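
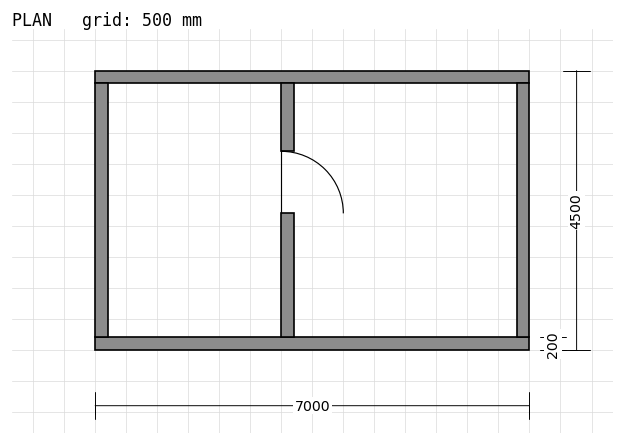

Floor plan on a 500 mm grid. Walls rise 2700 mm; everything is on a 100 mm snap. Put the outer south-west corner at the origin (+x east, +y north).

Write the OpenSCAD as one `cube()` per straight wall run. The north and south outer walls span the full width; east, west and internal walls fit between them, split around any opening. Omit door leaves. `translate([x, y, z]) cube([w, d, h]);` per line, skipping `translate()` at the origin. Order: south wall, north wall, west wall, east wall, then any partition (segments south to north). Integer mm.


cube([7000, 200, 2700]);
translate([0, 4300, 0]) cube([7000, 200, 2700]);
translate([0, 200, 0]) cube([200, 4100, 2700]);
translate([6800, 200, 0]) cube([200, 4100, 2700]);
translate([3000, 200, 0]) cube([200, 2000, 2700]);
translate([3000, 3200, 0]) cube([200, 1100, 2700]);


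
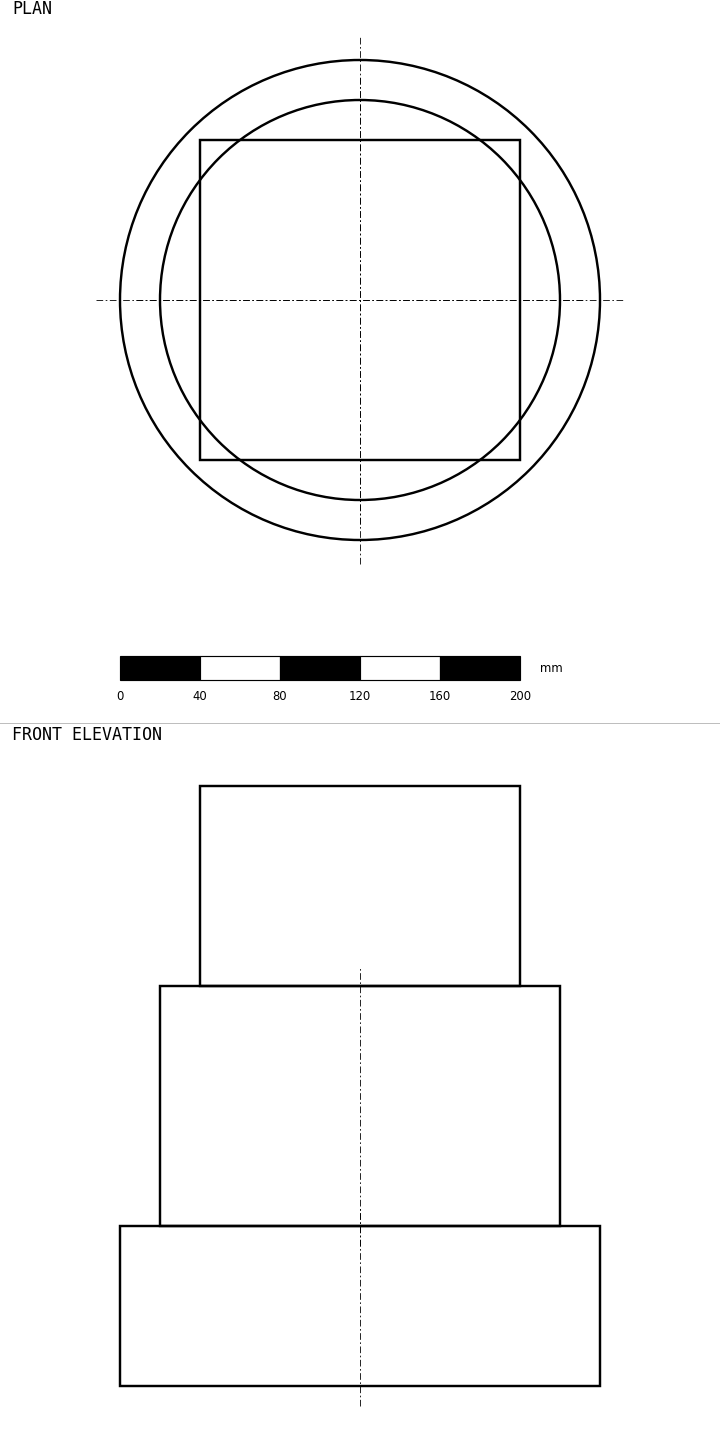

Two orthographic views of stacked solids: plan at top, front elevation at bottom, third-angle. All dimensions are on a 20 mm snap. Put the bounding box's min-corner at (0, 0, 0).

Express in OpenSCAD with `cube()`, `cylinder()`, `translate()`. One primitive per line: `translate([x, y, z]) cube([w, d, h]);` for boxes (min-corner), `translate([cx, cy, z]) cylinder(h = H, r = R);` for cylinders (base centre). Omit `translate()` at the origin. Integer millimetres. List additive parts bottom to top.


translate([120, 120, 0]) cylinder(h = 80, r = 120);
translate([120, 120, 80]) cylinder(h = 120, r = 100);
translate([40, 40, 200]) cube([160, 160, 100]);


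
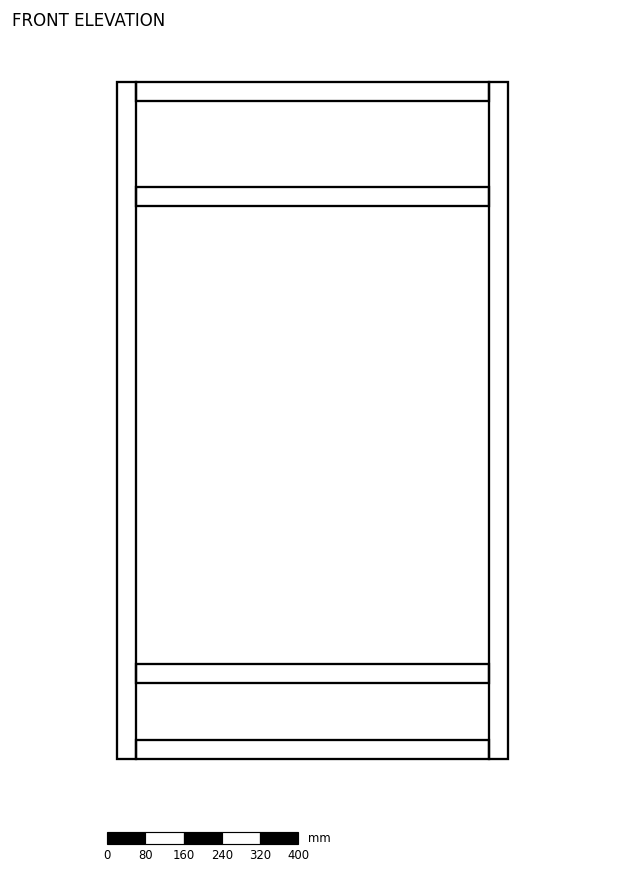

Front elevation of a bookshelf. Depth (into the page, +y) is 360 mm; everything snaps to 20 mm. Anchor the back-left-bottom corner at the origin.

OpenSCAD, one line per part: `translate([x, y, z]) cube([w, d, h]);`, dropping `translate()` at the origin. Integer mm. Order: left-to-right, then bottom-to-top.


cube([40, 360, 1420]);
translate([40, 0, 0]) cube([740, 360, 40]);
translate([40, 0, 160]) cube([740, 360, 40]);
translate([40, 0, 1160]) cube([740, 360, 40]);
translate([40, 0, 1380]) cube([740, 360, 40]);
translate([780, 0, 0]) cube([40, 360, 1420]);


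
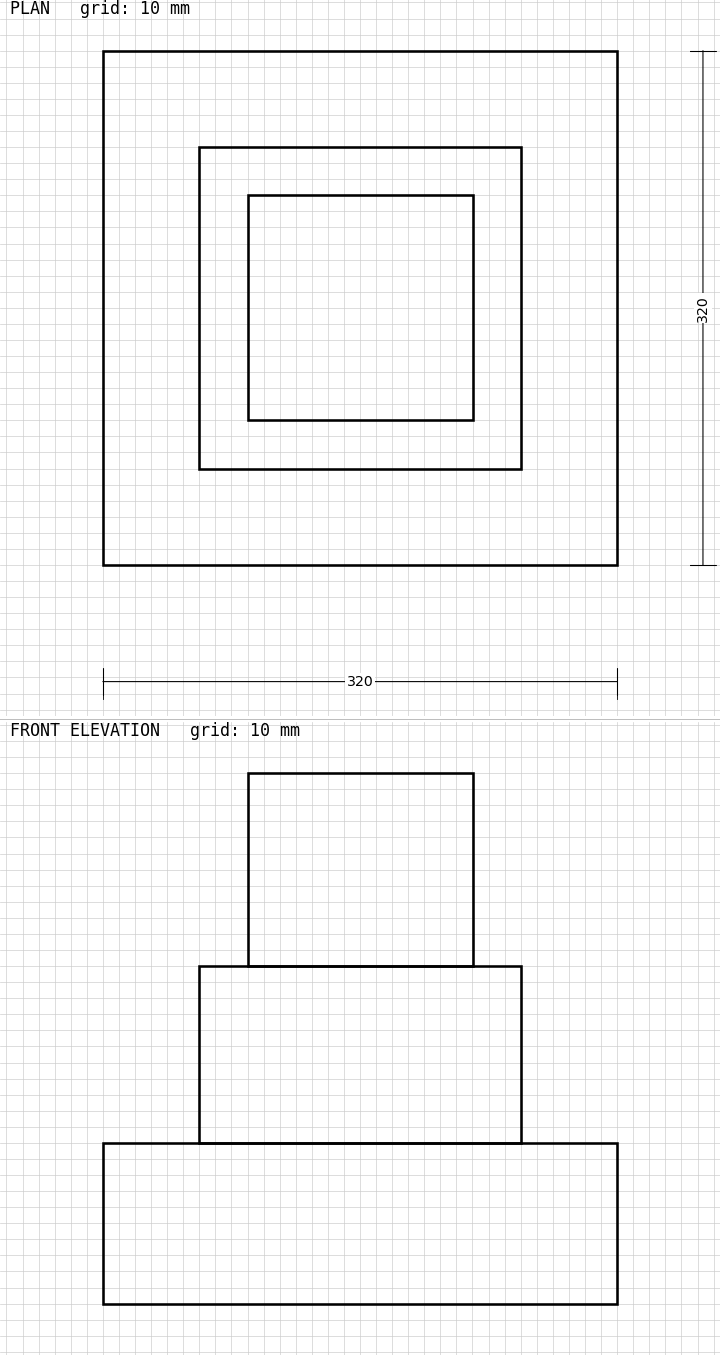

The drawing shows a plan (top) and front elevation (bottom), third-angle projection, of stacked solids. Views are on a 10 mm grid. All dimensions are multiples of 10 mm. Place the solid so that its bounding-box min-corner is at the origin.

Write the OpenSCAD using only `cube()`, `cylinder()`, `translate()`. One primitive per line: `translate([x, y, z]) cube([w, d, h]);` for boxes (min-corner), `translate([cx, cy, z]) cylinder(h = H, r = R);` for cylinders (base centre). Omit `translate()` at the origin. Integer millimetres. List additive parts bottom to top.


cube([320, 320, 100]);
translate([60, 60, 100]) cube([200, 200, 110]);
translate([90, 90, 210]) cube([140, 140, 120]);


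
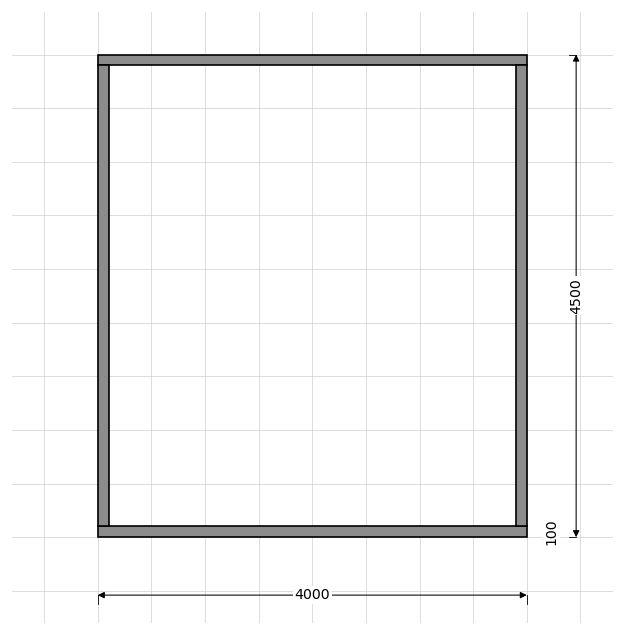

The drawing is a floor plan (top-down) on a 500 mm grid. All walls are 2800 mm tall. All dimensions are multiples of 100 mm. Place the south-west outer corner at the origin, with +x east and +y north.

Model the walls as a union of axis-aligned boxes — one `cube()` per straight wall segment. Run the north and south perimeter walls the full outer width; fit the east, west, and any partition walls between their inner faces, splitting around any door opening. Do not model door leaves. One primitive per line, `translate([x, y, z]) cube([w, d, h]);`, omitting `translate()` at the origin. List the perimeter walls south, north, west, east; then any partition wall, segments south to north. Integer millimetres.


cube([4000, 100, 2800]);
translate([0, 4400, 0]) cube([4000, 100, 2800]);
translate([0, 100, 0]) cube([100, 4300, 2800]);
translate([3900, 100, 0]) cube([100, 4300, 2800]);


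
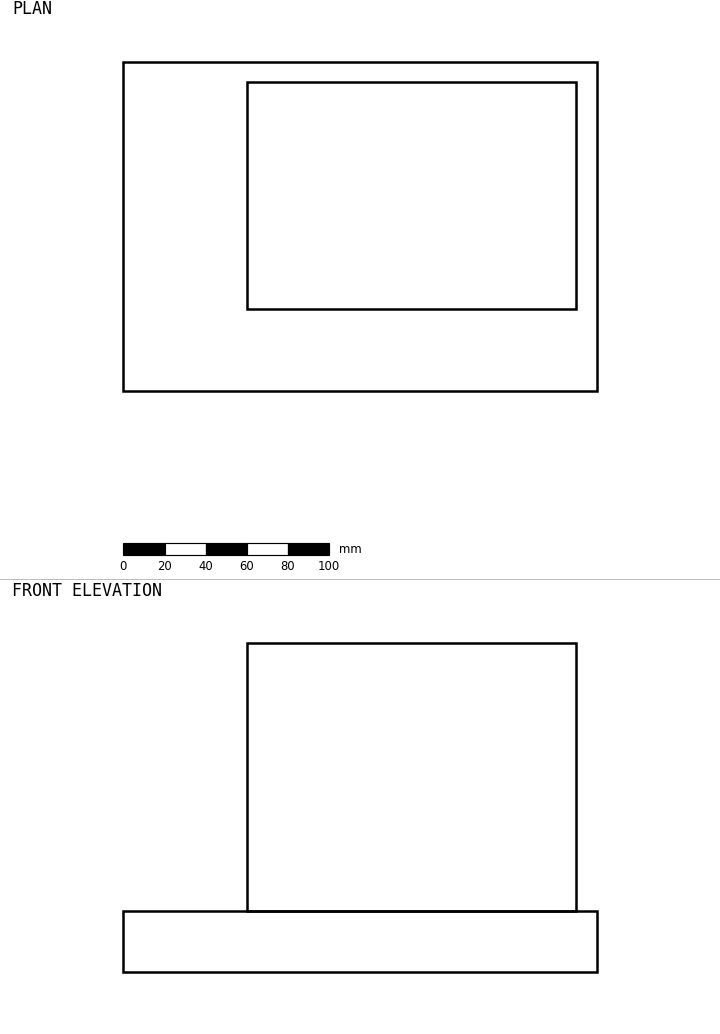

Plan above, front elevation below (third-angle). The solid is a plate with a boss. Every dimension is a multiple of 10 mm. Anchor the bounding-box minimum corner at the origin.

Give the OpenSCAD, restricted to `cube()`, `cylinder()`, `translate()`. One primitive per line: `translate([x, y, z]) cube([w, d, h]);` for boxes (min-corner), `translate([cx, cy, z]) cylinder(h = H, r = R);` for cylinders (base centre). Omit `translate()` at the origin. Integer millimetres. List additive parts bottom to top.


cube([230, 160, 30]);
translate([60, 40, 30]) cube([160, 110, 130]);


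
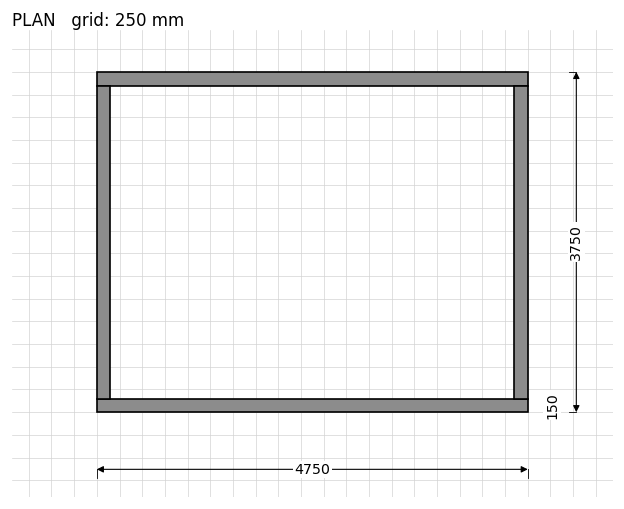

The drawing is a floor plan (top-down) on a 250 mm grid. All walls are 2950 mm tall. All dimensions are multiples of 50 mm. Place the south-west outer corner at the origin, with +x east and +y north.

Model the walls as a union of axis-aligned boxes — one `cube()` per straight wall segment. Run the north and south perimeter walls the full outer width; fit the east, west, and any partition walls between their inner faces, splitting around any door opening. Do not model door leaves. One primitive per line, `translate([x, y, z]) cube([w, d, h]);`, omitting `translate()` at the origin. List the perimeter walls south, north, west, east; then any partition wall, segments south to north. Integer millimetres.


cube([4750, 150, 2950]);
translate([0, 3600, 0]) cube([4750, 150, 2950]);
translate([0, 150, 0]) cube([150, 3450, 2950]);
translate([4600, 150, 0]) cube([150, 3450, 2950]);


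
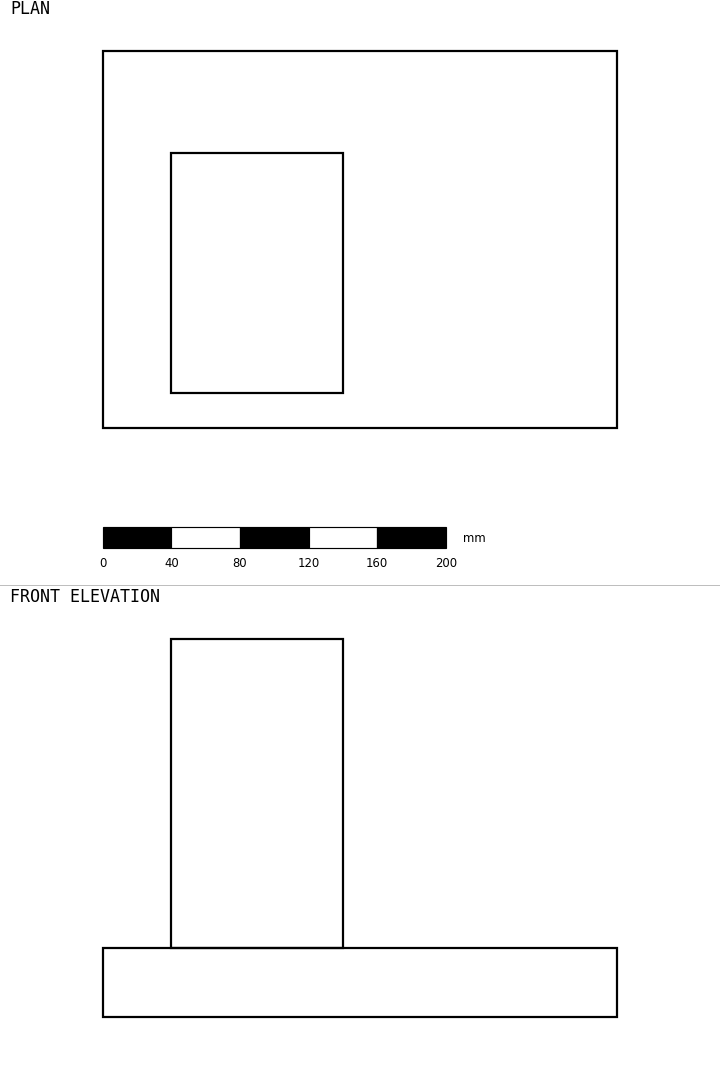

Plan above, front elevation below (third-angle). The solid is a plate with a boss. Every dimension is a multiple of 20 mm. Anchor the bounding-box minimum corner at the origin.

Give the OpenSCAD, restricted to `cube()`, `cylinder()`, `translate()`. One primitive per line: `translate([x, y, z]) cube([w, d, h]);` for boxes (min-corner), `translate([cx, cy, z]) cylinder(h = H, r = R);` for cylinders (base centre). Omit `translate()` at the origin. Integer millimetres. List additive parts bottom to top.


cube([300, 220, 40]);
translate([40, 20, 40]) cube([100, 140, 180]);


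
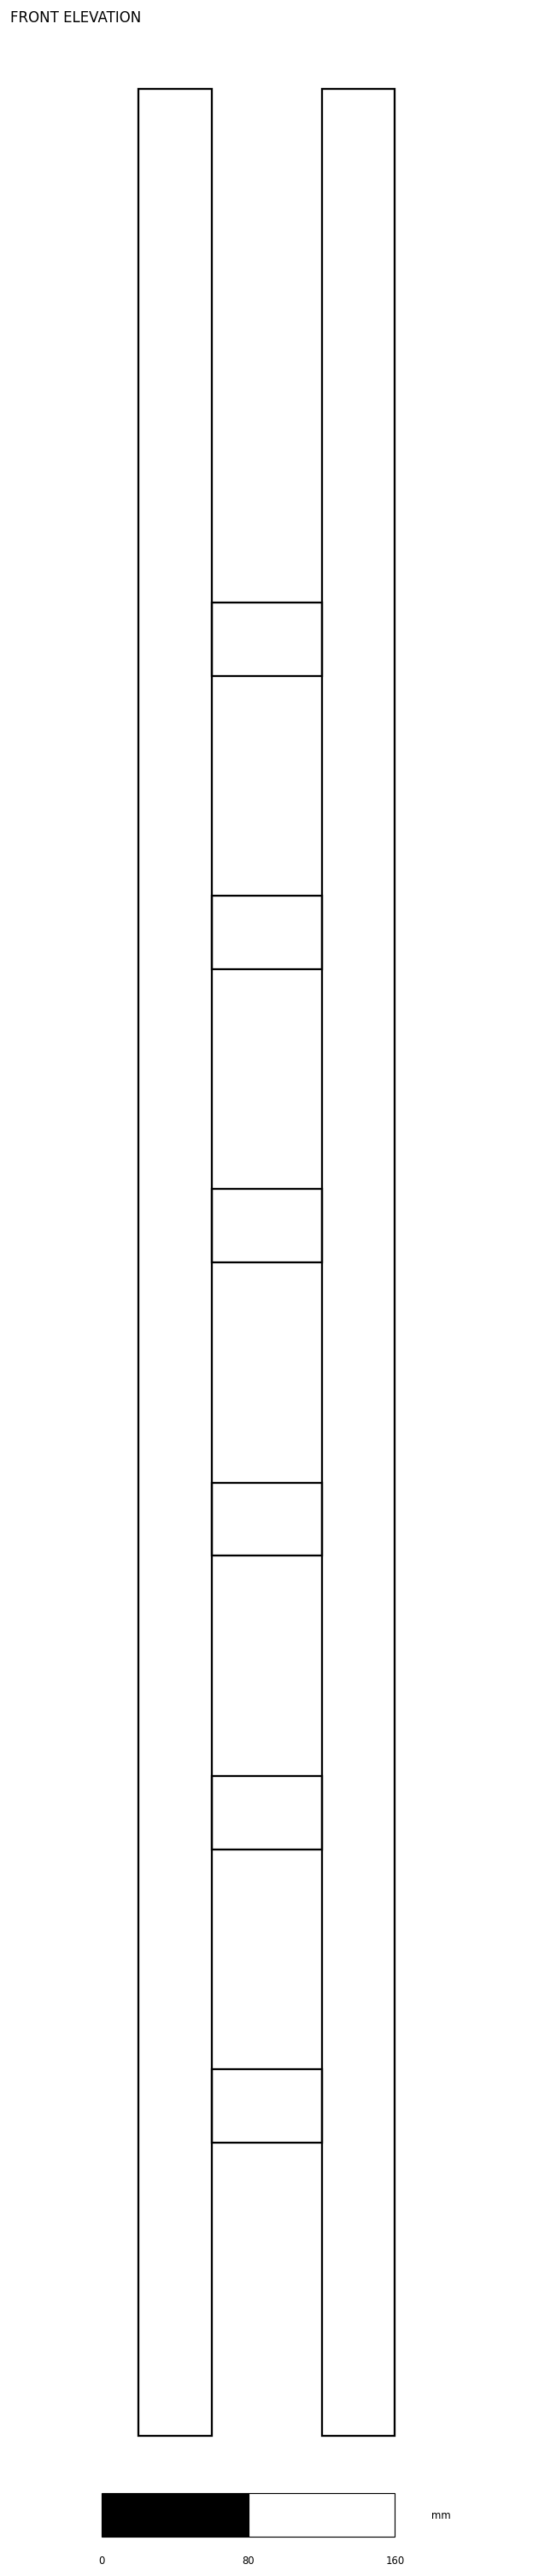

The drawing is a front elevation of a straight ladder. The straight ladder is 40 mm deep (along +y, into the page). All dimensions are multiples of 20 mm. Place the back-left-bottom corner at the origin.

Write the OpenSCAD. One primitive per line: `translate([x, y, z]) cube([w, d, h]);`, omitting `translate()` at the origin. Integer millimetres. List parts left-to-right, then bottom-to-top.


cube([40, 40, 1280]);
translate([40, 0, 160]) cube([60, 40, 40]);
translate([40, 0, 320]) cube([60, 40, 40]);
translate([40, 0, 480]) cube([60, 40, 40]);
translate([40, 0, 640]) cube([60, 40, 40]);
translate([40, 0, 800]) cube([60, 40, 40]);
translate([40, 0, 960]) cube([60, 40, 40]);
translate([100, 0, 0]) cube([40, 40, 1280]);


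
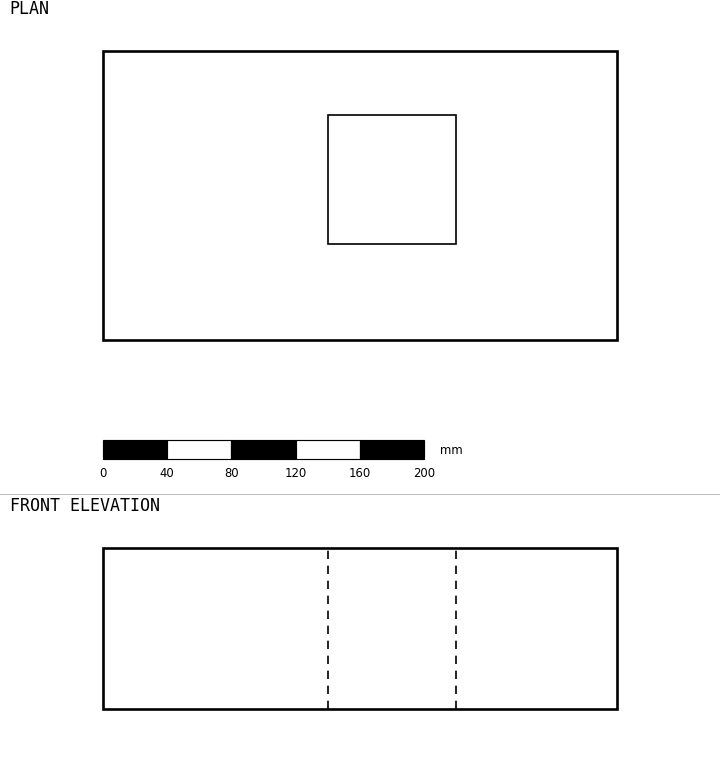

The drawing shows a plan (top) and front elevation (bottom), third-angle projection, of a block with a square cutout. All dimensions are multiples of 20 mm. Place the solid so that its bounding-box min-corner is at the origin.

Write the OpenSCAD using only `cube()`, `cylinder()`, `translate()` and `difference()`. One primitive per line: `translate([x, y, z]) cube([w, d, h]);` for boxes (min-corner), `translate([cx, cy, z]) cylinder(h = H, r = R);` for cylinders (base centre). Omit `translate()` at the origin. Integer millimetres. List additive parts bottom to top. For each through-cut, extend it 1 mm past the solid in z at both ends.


difference() {
  cube([320, 180, 100]);
  translate([140, 60, -1]) cube([80, 80, 102]);
}


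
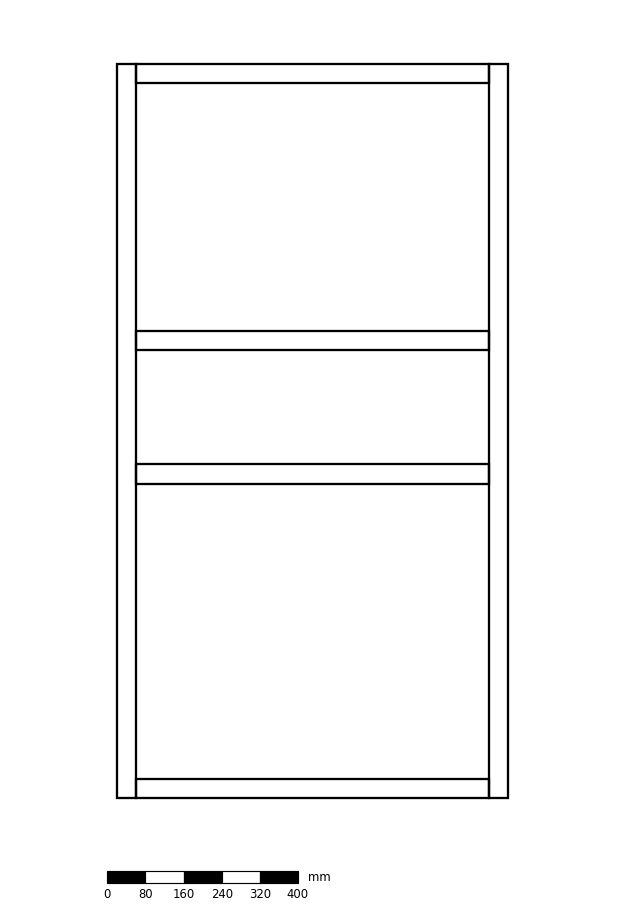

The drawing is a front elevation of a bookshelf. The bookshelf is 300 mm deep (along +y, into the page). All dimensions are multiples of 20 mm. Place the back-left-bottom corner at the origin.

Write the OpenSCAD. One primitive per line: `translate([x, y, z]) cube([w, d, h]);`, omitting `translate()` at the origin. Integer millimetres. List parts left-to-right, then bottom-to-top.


cube([40, 300, 1540]);
translate([40, 0, 0]) cube([740, 300, 40]);
translate([40, 0, 660]) cube([740, 300, 40]);
translate([40, 0, 940]) cube([740, 300, 40]);
translate([40, 0, 1500]) cube([740, 300, 40]);
translate([780, 0, 0]) cube([40, 300, 1540]);


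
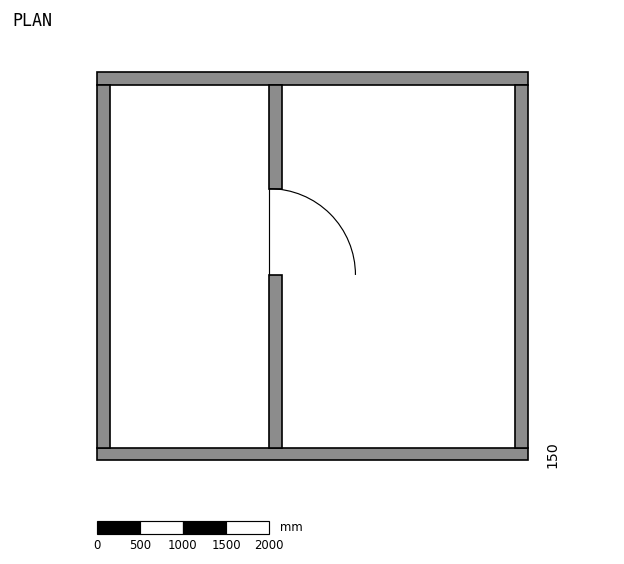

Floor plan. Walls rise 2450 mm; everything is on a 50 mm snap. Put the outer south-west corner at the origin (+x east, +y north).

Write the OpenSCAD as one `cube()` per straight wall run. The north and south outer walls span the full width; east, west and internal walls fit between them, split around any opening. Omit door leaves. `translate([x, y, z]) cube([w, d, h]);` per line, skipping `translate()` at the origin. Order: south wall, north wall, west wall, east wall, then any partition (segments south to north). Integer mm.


cube([5000, 150, 2450]);
translate([0, 4350, 0]) cube([5000, 150, 2450]);
translate([0, 150, 0]) cube([150, 4200, 2450]);
translate([4850, 150, 0]) cube([150, 4200, 2450]);
translate([2000, 150, 0]) cube([150, 2000, 2450]);
translate([2000, 3150, 0]) cube([150, 1200, 2450]);


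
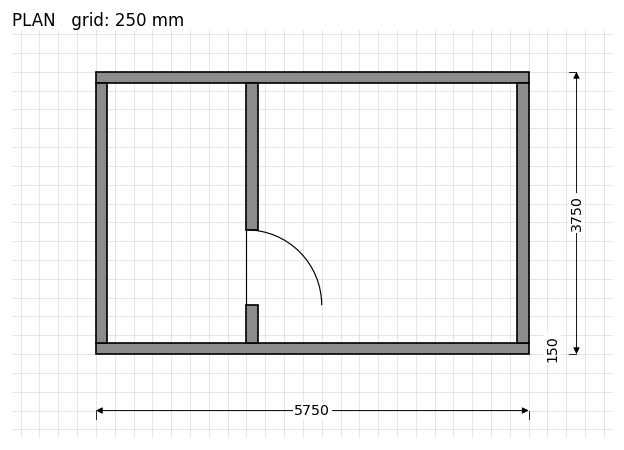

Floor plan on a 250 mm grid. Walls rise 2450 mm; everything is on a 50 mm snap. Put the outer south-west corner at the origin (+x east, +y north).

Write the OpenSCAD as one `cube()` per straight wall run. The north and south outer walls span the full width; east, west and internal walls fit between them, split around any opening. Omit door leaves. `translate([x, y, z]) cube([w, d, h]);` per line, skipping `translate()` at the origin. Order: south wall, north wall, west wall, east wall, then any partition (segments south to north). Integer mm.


cube([5750, 150, 2450]);
translate([0, 3600, 0]) cube([5750, 150, 2450]);
translate([0, 150, 0]) cube([150, 3450, 2450]);
translate([5600, 150, 0]) cube([150, 3450, 2450]);
translate([2000, 150, 0]) cube([150, 500, 2450]);
translate([2000, 1650, 0]) cube([150, 1950, 2450]);


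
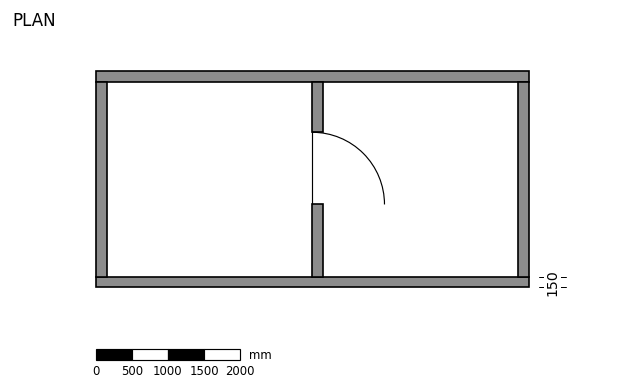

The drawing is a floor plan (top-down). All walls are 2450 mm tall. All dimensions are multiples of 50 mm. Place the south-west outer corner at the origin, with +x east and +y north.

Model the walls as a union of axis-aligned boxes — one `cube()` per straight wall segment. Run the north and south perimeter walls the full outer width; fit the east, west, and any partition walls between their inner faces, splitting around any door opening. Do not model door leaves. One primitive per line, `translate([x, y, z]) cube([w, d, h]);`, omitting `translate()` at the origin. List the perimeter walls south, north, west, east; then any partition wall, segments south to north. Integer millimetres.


cube([6000, 150, 2450]);
translate([0, 2850, 0]) cube([6000, 150, 2450]);
translate([0, 150, 0]) cube([150, 2700, 2450]);
translate([5850, 150, 0]) cube([150, 2700, 2450]);
translate([3000, 150, 0]) cube([150, 1000, 2450]);
translate([3000, 2150, 0]) cube([150, 700, 2450]);


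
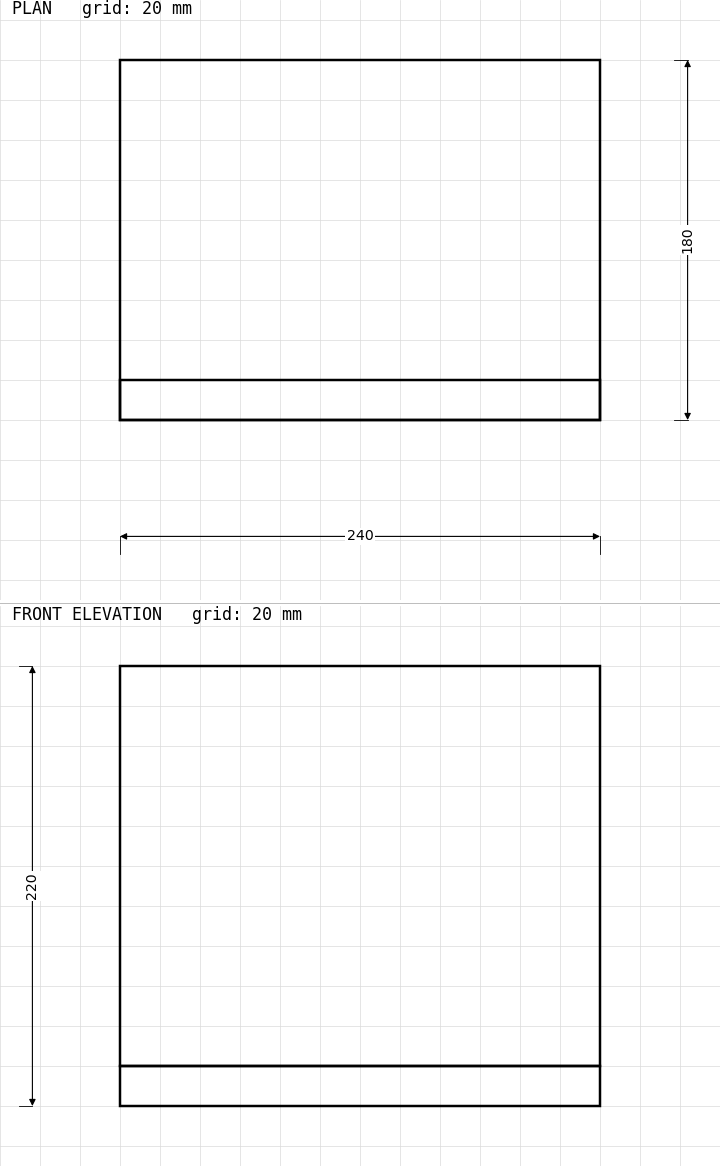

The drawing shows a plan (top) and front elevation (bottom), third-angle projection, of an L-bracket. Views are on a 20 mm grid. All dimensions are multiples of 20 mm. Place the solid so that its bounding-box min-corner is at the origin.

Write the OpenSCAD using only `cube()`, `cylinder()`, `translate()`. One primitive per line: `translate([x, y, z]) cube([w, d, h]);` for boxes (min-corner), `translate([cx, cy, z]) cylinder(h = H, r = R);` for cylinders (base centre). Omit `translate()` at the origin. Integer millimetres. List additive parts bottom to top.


cube([240, 180, 20]);
translate([0, 0, 20]) cube([240, 20, 200]);


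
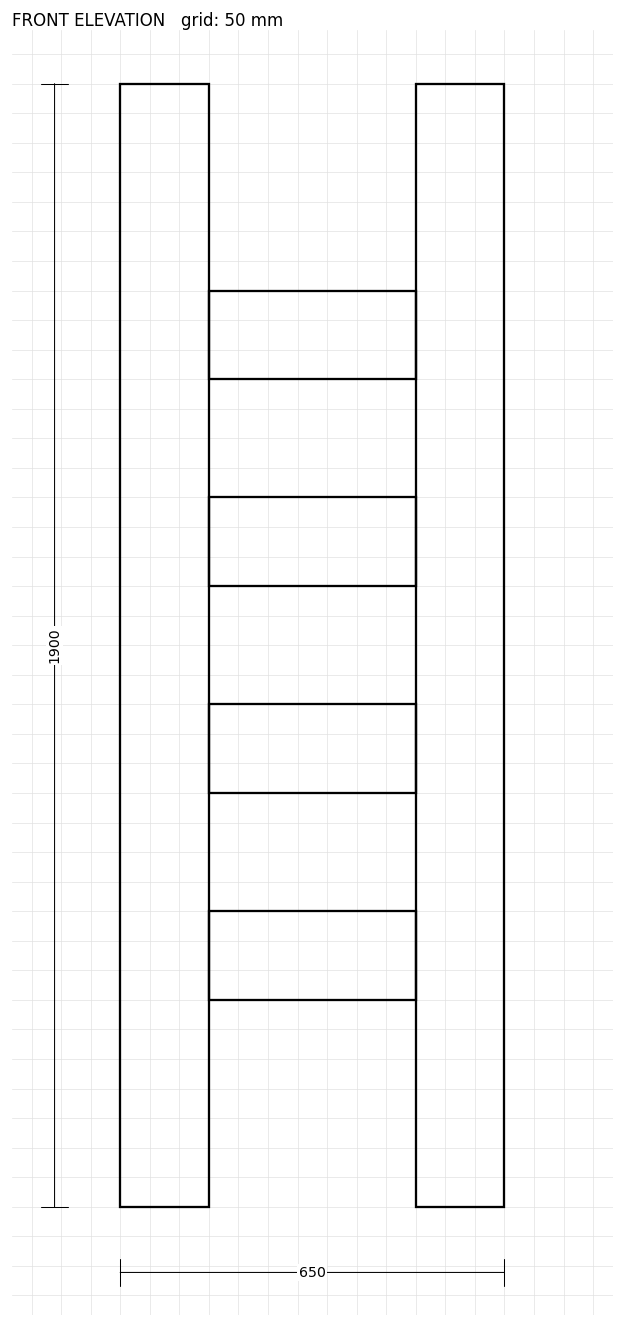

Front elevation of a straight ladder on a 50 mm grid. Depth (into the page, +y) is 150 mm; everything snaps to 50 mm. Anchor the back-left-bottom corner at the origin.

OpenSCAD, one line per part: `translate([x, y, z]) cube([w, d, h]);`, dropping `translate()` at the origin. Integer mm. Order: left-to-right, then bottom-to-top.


cube([150, 150, 1900]);
translate([150, 0, 350]) cube([350, 150, 150]);
translate([150, 0, 700]) cube([350, 150, 150]);
translate([150, 0, 1050]) cube([350, 150, 150]);
translate([150, 0, 1400]) cube([350, 150, 150]);
translate([500, 0, 0]) cube([150, 150, 1900]);


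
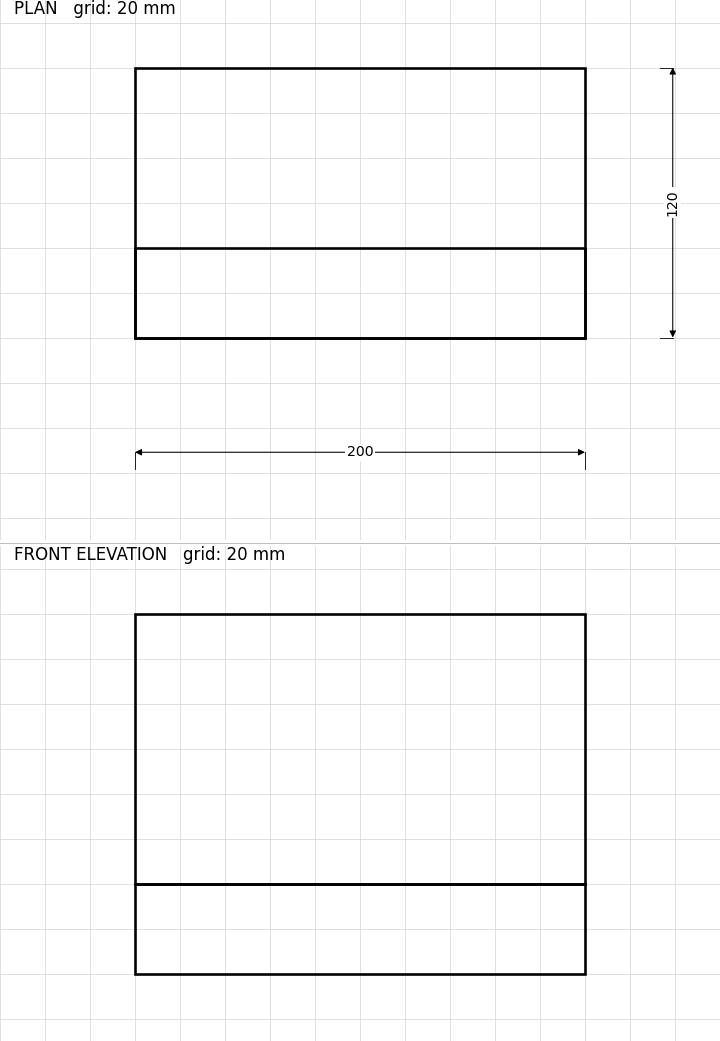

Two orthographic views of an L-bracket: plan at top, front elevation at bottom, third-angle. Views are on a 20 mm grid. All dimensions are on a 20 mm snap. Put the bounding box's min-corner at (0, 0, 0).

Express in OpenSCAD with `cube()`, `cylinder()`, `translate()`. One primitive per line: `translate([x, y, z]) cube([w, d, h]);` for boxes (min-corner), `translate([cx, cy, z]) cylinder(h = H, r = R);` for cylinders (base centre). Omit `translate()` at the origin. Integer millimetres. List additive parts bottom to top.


cube([200, 120, 40]);
translate([0, 0, 40]) cube([200, 40, 120]);


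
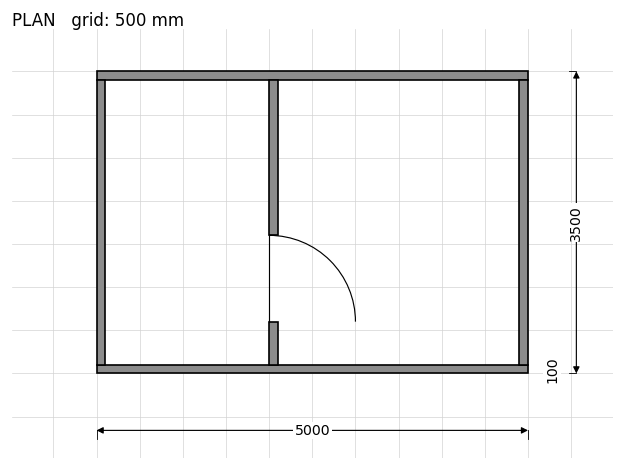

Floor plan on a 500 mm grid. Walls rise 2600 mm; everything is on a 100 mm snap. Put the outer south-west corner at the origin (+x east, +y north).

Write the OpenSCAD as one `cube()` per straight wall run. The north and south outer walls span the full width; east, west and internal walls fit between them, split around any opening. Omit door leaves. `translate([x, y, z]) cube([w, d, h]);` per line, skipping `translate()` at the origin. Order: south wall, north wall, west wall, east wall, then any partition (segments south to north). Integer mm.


cube([5000, 100, 2600]);
translate([0, 3400, 0]) cube([5000, 100, 2600]);
translate([0, 100, 0]) cube([100, 3300, 2600]);
translate([4900, 100, 0]) cube([100, 3300, 2600]);
translate([2000, 100, 0]) cube([100, 500, 2600]);
translate([2000, 1600, 0]) cube([100, 1800, 2600]);


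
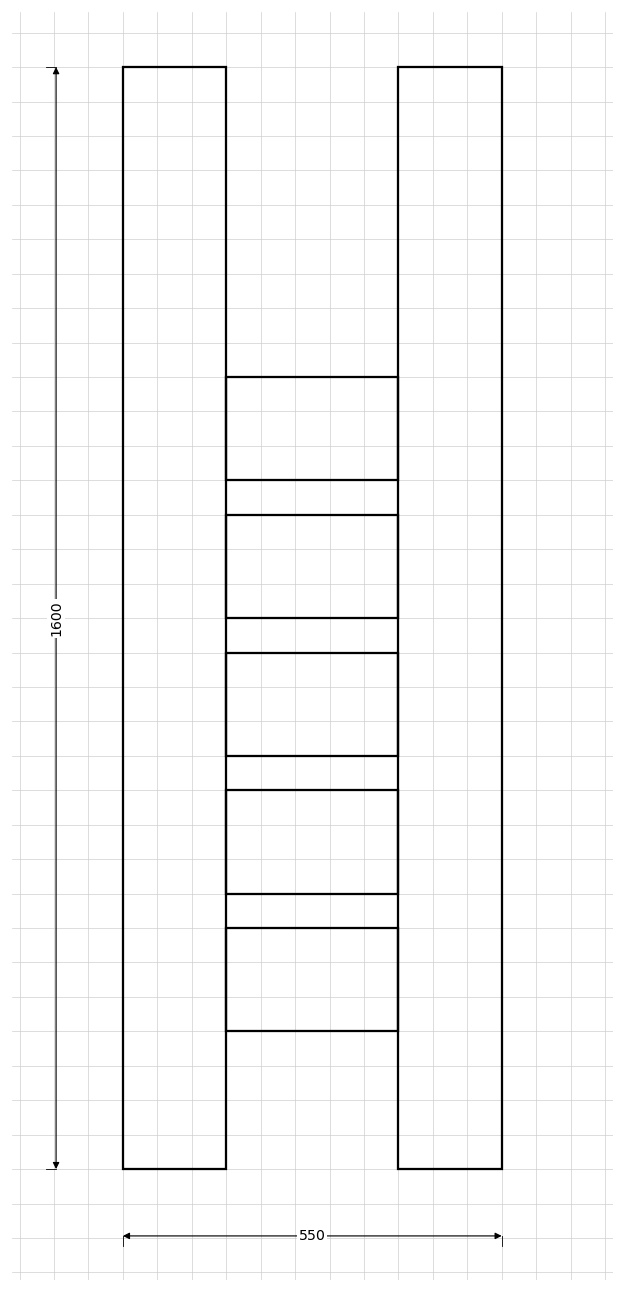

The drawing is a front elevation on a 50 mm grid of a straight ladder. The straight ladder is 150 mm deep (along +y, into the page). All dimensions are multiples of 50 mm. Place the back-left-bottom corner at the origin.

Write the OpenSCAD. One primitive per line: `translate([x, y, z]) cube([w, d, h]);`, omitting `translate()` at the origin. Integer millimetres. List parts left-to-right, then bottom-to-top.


cube([150, 150, 1600]);
translate([150, 0, 200]) cube([250, 150, 150]);
translate([150, 0, 400]) cube([250, 150, 150]);
translate([150, 0, 600]) cube([250, 150, 150]);
translate([150, 0, 800]) cube([250, 150, 150]);
translate([150, 0, 1000]) cube([250, 150, 150]);
translate([400, 0, 0]) cube([150, 150, 1600]);


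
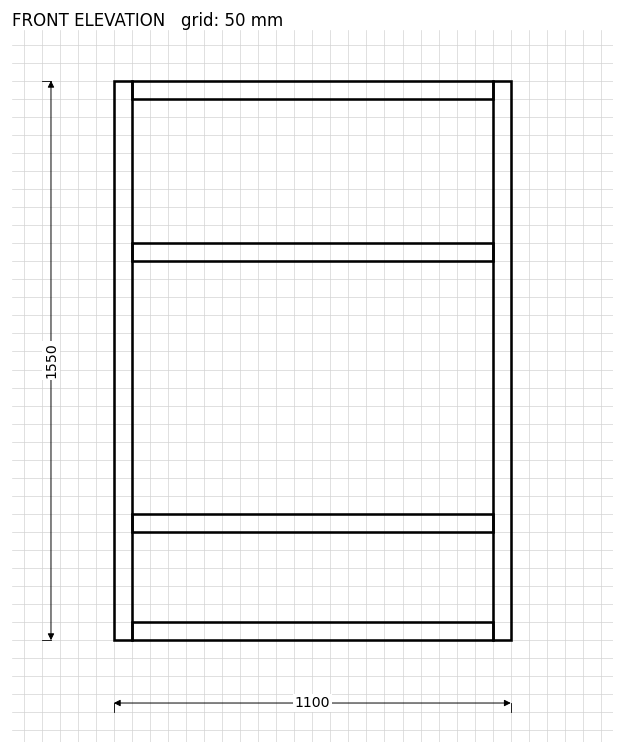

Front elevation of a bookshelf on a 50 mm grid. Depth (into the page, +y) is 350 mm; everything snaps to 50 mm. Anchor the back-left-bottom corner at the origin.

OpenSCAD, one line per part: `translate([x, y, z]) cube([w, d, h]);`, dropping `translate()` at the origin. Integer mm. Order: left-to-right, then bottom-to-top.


cube([50, 350, 1550]);
translate([50, 0, 0]) cube([1000, 350, 50]);
translate([50, 0, 300]) cube([1000, 350, 50]);
translate([50, 0, 1050]) cube([1000, 350, 50]);
translate([50, 0, 1500]) cube([1000, 350, 50]);
translate([1050, 0, 0]) cube([50, 350, 1550]);


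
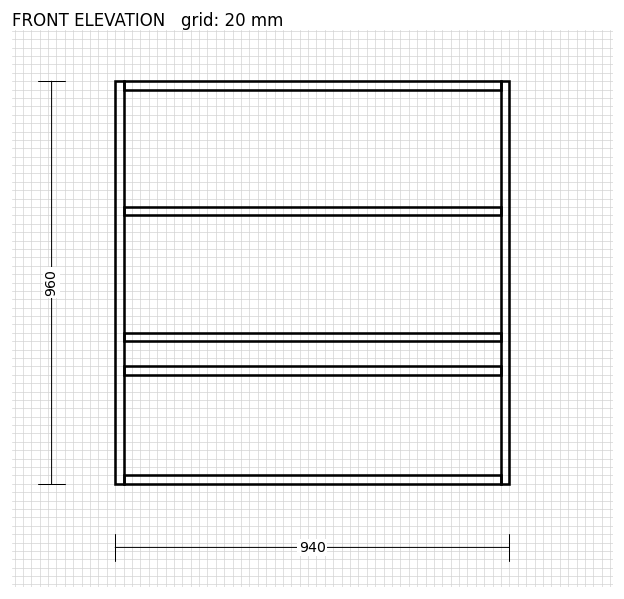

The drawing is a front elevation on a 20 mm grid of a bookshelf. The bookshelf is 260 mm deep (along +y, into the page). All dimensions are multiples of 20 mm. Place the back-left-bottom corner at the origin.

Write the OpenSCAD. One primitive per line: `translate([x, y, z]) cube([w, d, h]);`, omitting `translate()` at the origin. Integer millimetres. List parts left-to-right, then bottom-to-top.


cube([20, 260, 960]);
translate([20, 0, 0]) cube([900, 260, 20]);
translate([20, 0, 260]) cube([900, 260, 20]);
translate([20, 0, 340]) cube([900, 260, 20]);
translate([20, 0, 640]) cube([900, 260, 20]);
translate([20, 0, 940]) cube([900, 260, 20]);
translate([920, 0, 0]) cube([20, 260, 960]);


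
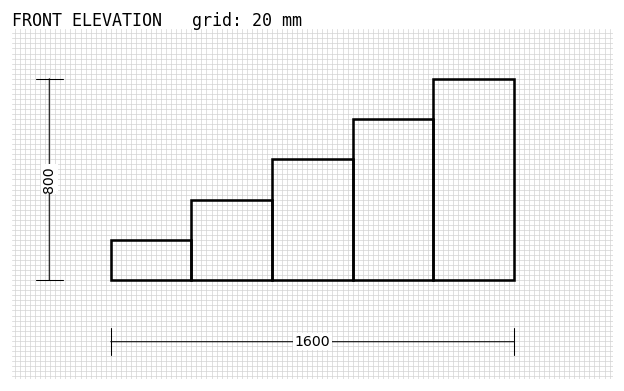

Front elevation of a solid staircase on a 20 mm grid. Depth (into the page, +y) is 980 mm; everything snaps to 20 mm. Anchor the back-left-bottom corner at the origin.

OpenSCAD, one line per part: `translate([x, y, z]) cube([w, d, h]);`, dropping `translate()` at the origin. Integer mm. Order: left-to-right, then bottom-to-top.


cube([320, 980, 160]);
translate([320, 0, 0]) cube([320, 980, 320]);
translate([640, 0, 0]) cube([320, 980, 480]);
translate([960, 0, 0]) cube([320, 980, 640]);
translate([1280, 0, 0]) cube([320, 980, 800]);


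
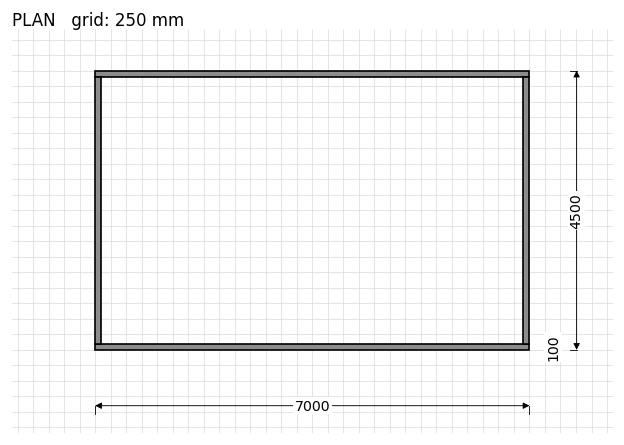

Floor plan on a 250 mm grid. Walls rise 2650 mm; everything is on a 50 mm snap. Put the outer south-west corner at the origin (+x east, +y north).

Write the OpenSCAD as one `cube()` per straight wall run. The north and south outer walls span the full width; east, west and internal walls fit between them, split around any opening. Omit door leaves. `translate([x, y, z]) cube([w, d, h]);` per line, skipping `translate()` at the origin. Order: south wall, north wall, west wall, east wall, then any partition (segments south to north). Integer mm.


cube([7000, 100, 2650]);
translate([0, 4400, 0]) cube([7000, 100, 2650]);
translate([0, 100, 0]) cube([100, 4300, 2650]);
translate([6900, 100, 0]) cube([100, 4300, 2650]);


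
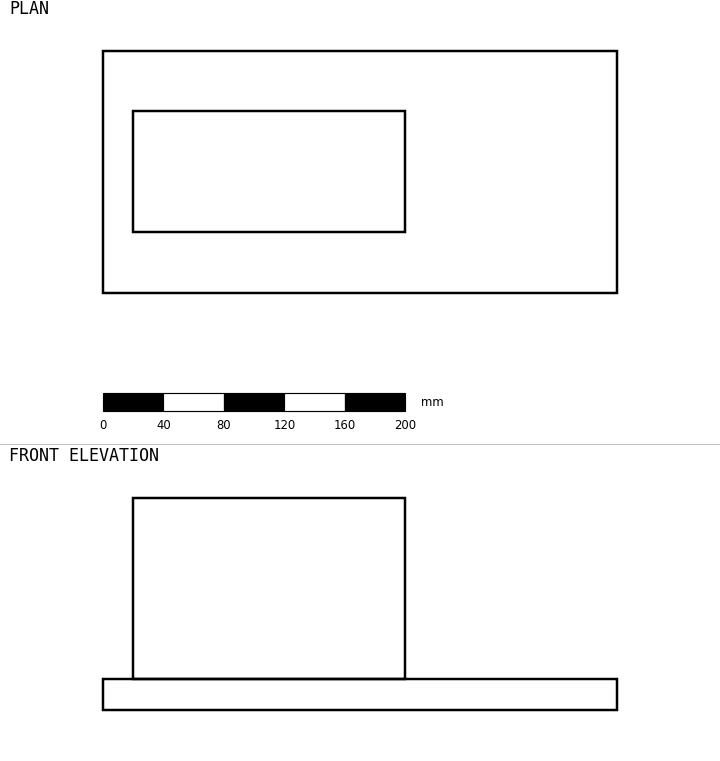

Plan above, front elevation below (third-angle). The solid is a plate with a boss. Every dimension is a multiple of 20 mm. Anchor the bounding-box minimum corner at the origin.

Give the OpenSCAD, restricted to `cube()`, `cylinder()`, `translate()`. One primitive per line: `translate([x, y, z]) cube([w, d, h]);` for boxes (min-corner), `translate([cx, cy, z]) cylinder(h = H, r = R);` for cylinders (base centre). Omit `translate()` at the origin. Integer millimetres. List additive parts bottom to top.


cube([340, 160, 20]);
translate([20, 40, 20]) cube([180, 80, 120]);


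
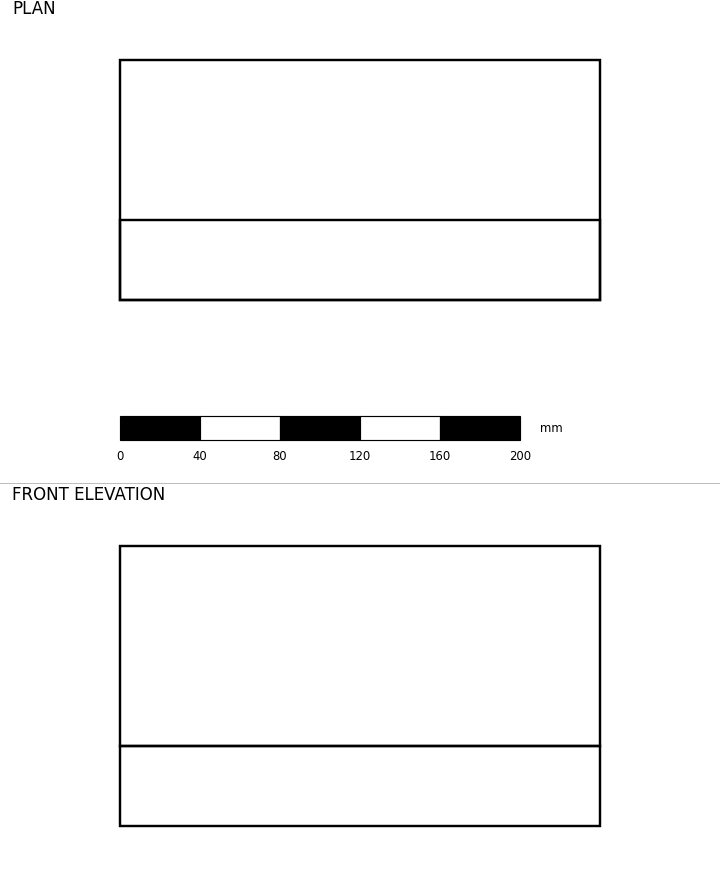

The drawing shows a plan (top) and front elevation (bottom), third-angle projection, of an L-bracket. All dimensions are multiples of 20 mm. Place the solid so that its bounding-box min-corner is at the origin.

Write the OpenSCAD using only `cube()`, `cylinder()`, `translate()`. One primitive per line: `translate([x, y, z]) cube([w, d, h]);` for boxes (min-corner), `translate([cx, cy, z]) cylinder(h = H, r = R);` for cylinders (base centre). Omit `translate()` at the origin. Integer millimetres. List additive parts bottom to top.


cube([240, 120, 40]);
translate([0, 0, 40]) cube([240, 40, 100]);


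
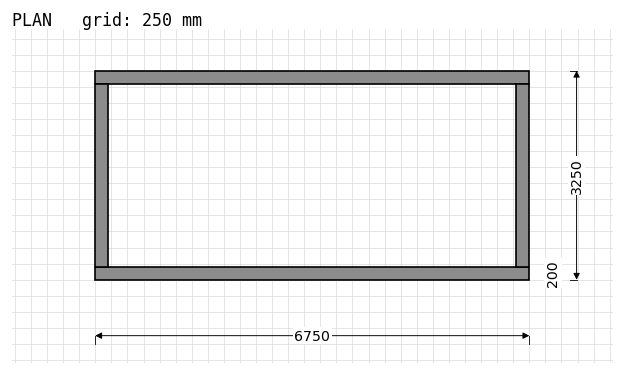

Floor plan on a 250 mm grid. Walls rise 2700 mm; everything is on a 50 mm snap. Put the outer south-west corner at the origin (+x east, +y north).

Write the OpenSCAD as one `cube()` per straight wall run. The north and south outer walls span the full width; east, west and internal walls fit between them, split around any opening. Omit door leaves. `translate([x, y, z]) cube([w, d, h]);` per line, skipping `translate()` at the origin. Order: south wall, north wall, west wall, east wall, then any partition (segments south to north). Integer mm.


cube([6750, 200, 2700]);
translate([0, 3050, 0]) cube([6750, 200, 2700]);
translate([0, 200, 0]) cube([200, 2850, 2700]);
translate([6550, 200, 0]) cube([200, 2850, 2700]);


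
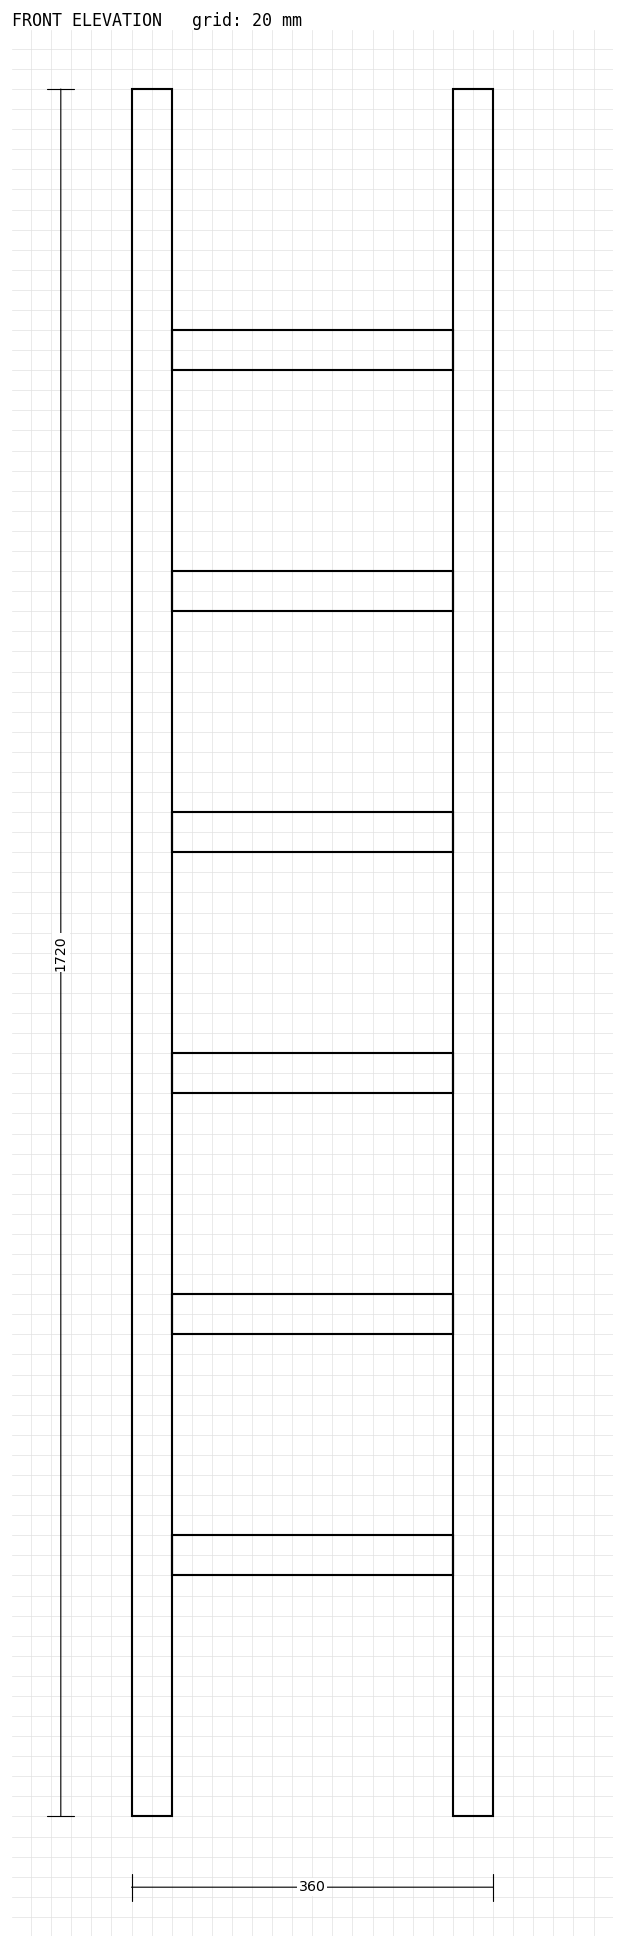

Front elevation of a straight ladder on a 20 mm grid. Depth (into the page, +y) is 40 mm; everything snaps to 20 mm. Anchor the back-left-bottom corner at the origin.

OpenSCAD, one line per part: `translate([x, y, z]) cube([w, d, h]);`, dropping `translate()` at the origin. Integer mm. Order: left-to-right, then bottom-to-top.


cube([40, 40, 1720]);
translate([40, 0, 240]) cube([280, 40, 40]);
translate([40, 0, 480]) cube([280, 40, 40]);
translate([40, 0, 720]) cube([280, 40, 40]);
translate([40, 0, 960]) cube([280, 40, 40]);
translate([40, 0, 1200]) cube([280, 40, 40]);
translate([40, 0, 1440]) cube([280, 40, 40]);
translate([320, 0, 0]) cube([40, 40, 1720]);


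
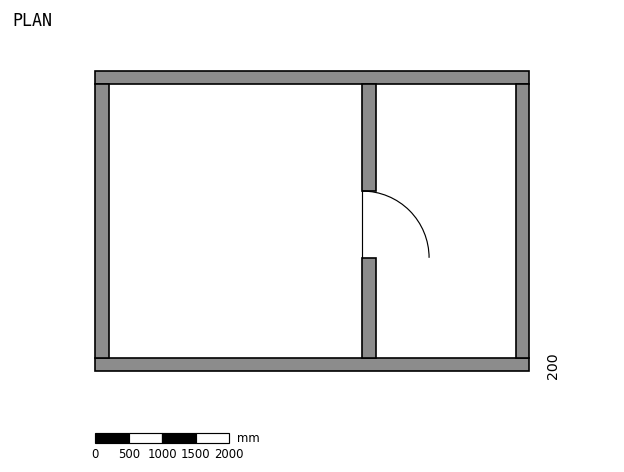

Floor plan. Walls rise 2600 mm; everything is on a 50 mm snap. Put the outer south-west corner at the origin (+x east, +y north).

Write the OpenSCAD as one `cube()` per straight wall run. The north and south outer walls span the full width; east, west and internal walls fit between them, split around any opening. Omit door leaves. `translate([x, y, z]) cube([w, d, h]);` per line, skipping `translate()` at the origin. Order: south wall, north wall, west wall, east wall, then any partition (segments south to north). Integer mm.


cube([6500, 200, 2600]);
translate([0, 4300, 0]) cube([6500, 200, 2600]);
translate([0, 200, 0]) cube([200, 4100, 2600]);
translate([6300, 200, 0]) cube([200, 4100, 2600]);
translate([4000, 200, 0]) cube([200, 1500, 2600]);
translate([4000, 2700, 0]) cube([200, 1600, 2600]);


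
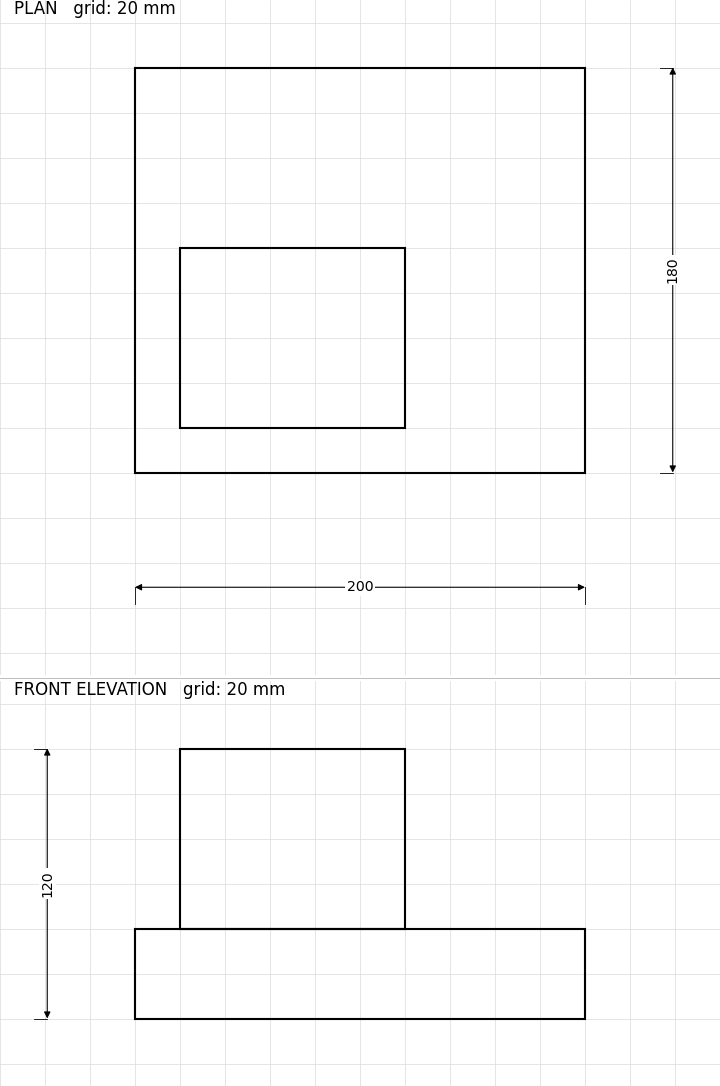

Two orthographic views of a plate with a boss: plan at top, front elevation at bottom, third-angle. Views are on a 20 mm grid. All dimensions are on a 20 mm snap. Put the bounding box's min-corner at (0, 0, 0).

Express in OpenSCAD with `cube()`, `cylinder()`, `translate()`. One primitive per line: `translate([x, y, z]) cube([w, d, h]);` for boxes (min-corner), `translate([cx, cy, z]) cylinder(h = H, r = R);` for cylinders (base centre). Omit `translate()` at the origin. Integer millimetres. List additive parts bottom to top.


cube([200, 180, 40]);
translate([20, 20, 40]) cube([100, 80, 80]);


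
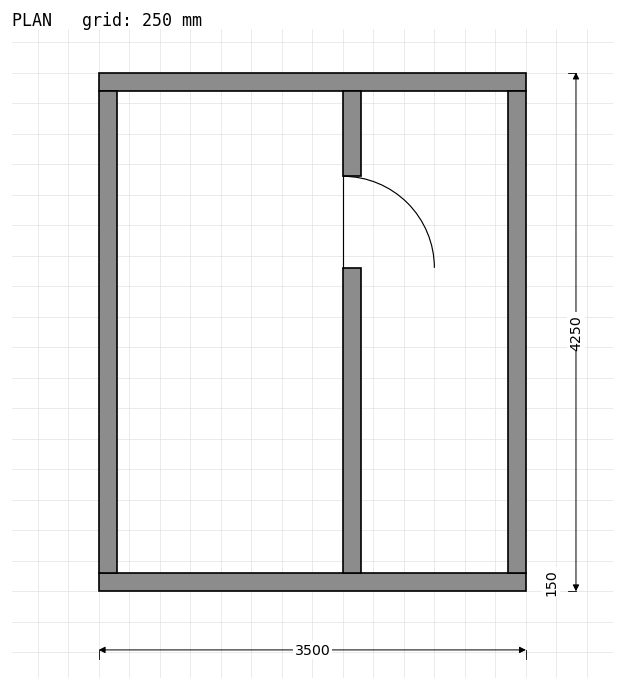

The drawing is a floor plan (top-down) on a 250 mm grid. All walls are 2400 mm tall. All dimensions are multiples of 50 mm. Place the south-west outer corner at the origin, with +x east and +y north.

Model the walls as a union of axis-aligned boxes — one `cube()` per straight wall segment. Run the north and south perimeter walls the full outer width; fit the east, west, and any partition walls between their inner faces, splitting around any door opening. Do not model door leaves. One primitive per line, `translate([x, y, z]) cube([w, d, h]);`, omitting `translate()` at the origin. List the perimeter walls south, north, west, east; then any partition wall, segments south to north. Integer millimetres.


cube([3500, 150, 2400]);
translate([0, 4100, 0]) cube([3500, 150, 2400]);
translate([0, 150, 0]) cube([150, 3950, 2400]);
translate([3350, 150, 0]) cube([150, 3950, 2400]);
translate([2000, 150, 0]) cube([150, 2500, 2400]);
translate([2000, 3400, 0]) cube([150, 700, 2400]);


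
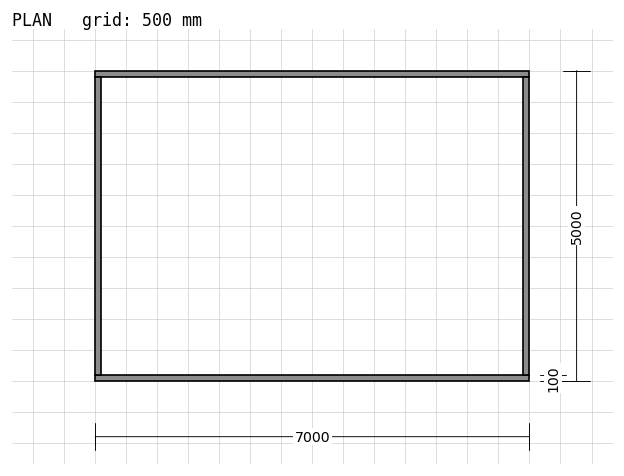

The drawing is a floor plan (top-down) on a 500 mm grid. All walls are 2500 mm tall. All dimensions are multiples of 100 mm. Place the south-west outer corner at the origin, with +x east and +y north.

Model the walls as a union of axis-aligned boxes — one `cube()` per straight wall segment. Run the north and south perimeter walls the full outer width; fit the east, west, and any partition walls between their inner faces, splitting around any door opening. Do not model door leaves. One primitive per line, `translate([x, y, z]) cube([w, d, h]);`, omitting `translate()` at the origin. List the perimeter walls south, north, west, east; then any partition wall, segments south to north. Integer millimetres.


cube([7000, 100, 2500]);
translate([0, 4900, 0]) cube([7000, 100, 2500]);
translate([0, 100, 0]) cube([100, 4800, 2500]);
translate([6900, 100, 0]) cube([100, 4800, 2500]);


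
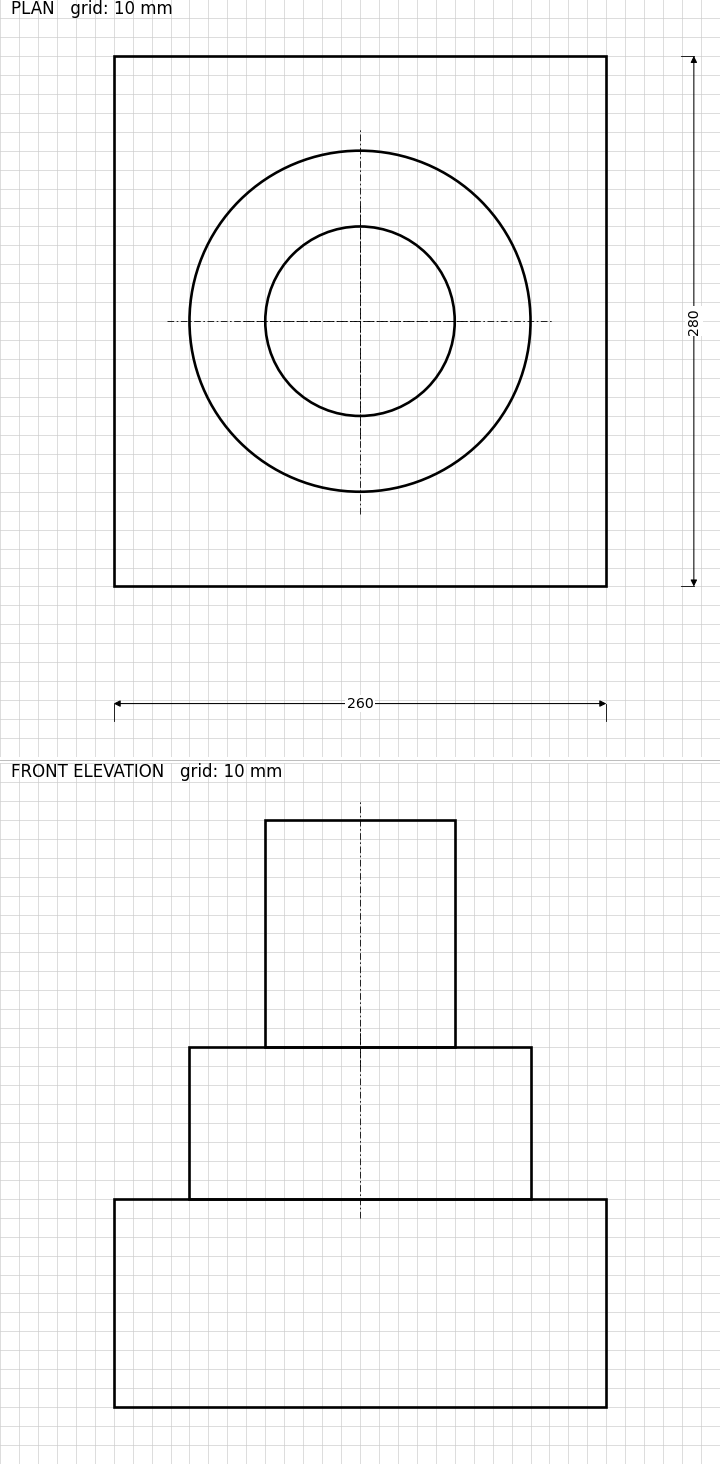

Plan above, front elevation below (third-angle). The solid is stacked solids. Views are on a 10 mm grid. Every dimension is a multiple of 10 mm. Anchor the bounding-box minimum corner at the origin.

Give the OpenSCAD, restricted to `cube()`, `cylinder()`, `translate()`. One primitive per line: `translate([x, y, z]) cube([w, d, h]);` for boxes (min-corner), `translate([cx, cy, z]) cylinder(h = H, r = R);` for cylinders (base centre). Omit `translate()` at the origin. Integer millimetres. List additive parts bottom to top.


cube([260, 280, 110]);
translate([130, 140, 110]) cylinder(h = 80, r = 90);
translate([130, 140, 190]) cylinder(h = 120, r = 50);


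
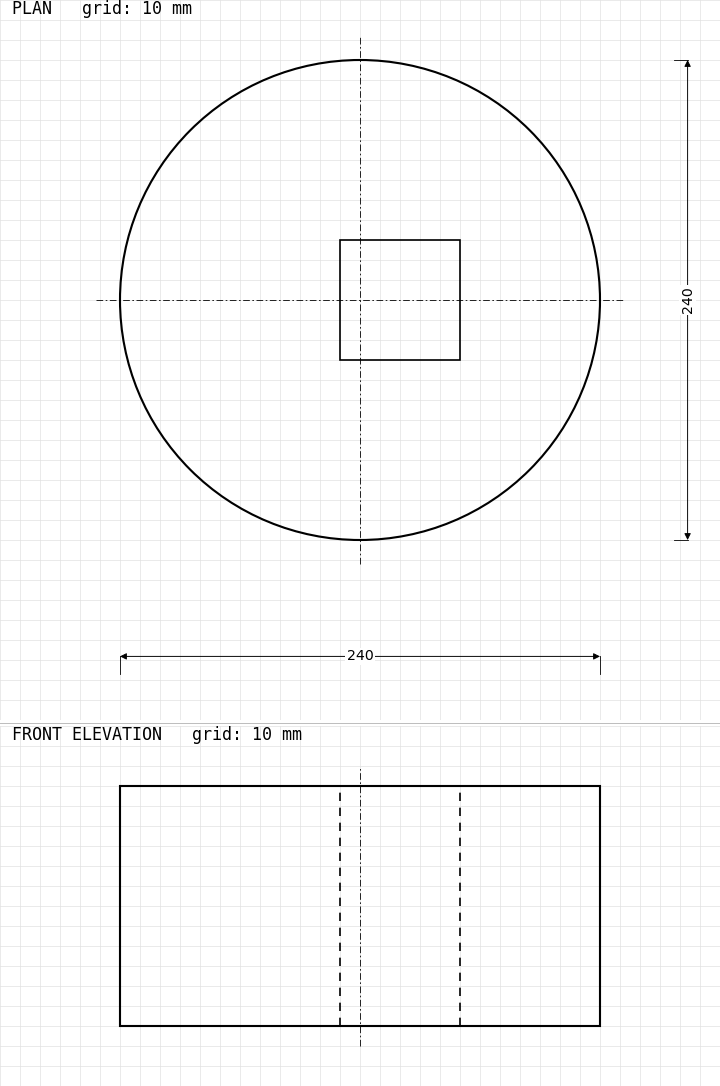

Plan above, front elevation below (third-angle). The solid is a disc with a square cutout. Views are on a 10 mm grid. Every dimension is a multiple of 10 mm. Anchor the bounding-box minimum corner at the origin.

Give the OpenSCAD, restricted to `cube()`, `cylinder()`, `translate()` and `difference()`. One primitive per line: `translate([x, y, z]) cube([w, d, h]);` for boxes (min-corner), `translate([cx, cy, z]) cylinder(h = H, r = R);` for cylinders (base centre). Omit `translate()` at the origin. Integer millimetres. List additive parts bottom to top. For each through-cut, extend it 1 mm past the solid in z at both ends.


difference() {
  translate([120, 120, 0]) cylinder(h = 120, r = 120);
  translate([110, 90, -1]) cube([60, 60, 122]);
}


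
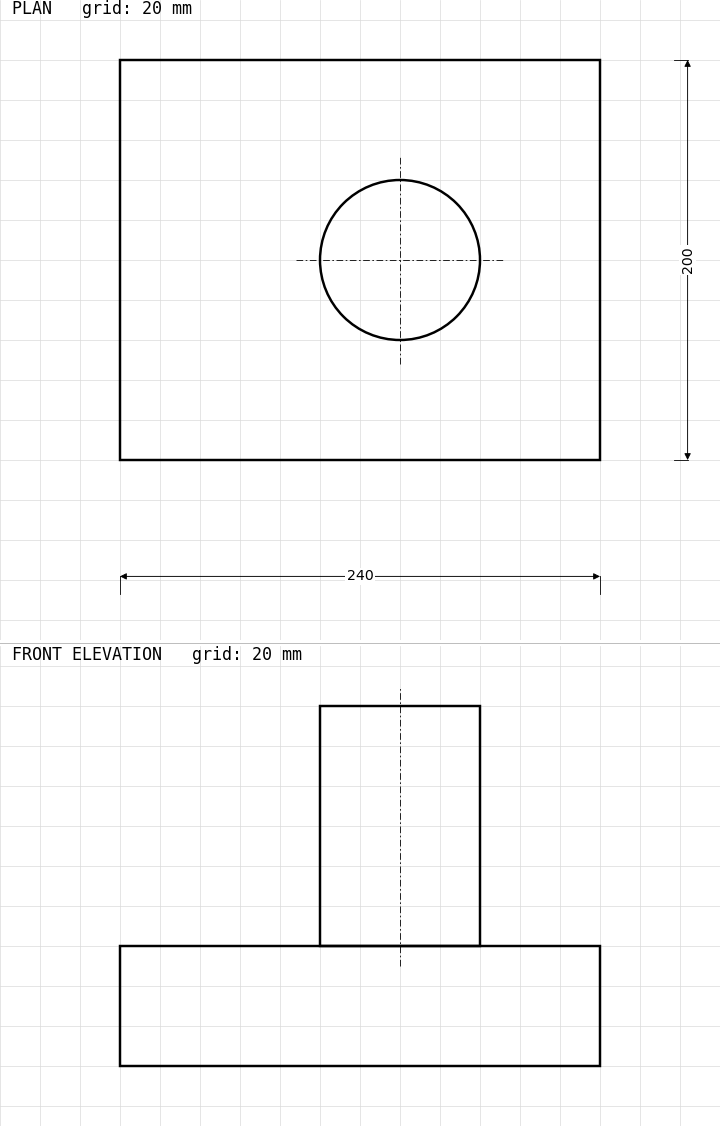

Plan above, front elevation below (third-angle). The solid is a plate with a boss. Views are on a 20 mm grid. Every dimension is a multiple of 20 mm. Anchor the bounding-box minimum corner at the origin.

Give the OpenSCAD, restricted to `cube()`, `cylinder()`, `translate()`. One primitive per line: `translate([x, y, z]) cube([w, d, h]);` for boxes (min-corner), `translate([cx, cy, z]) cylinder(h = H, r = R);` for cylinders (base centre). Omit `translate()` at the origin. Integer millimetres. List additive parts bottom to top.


cube([240, 200, 60]);
translate([140, 100, 60]) cylinder(h = 120, r = 40);


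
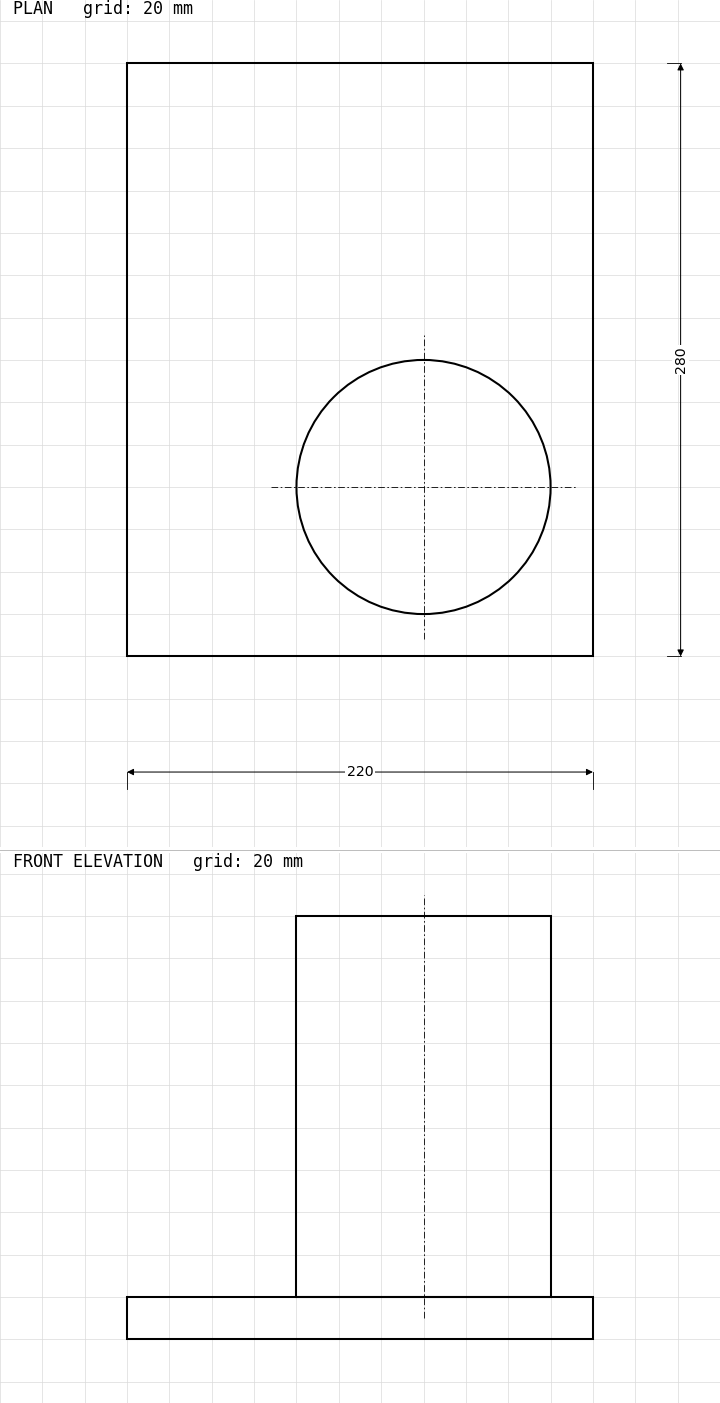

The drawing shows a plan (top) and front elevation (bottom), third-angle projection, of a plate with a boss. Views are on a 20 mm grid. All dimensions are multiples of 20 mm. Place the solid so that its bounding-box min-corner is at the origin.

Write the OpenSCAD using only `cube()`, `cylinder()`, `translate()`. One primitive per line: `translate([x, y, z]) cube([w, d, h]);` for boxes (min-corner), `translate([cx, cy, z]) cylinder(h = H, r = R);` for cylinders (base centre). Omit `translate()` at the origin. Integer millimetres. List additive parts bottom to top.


cube([220, 280, 20]);
translate([140, 80, 20]) cylinder(h = 180, r = 60);


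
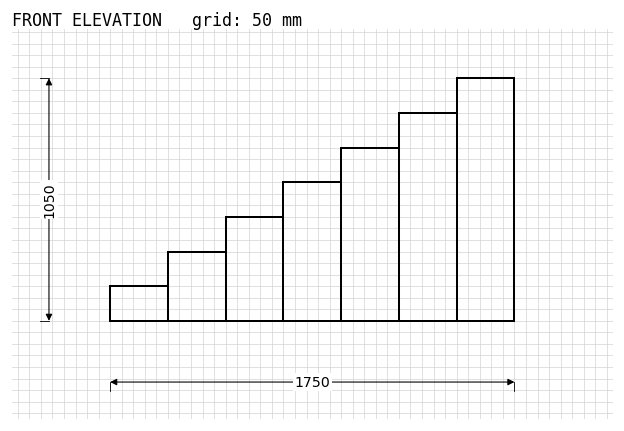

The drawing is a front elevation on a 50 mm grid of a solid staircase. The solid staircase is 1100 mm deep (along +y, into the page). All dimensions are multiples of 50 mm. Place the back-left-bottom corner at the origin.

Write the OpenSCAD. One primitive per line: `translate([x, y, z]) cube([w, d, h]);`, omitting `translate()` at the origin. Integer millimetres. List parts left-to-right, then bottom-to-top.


cube([250, 1100, 150]);
translate([250, 0, 0]) cube([250, 1100, 300]);
translate([500, 0, 0]) cube([250, 1100, 450]);
translate([750, 0, 0]) cube([250, 1100, 600]);
translate([1000, 0, 0]) cube([250, 1100, 750]);
translate([1250, 0, 0]) cube([250, 1100, 900]);
translate([1500, 0, 0]) cube([250, 1100, 1050]);
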